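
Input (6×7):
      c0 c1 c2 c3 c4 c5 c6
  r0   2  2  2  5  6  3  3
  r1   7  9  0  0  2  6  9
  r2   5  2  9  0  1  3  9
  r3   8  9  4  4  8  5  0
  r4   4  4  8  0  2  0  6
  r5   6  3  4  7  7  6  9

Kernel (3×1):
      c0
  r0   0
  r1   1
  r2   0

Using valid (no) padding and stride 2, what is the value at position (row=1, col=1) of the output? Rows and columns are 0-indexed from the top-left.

The receptive field on the input at this output position is [9 / 4 / 8]. Elementwise product with the kernel and sum: 4·1.

4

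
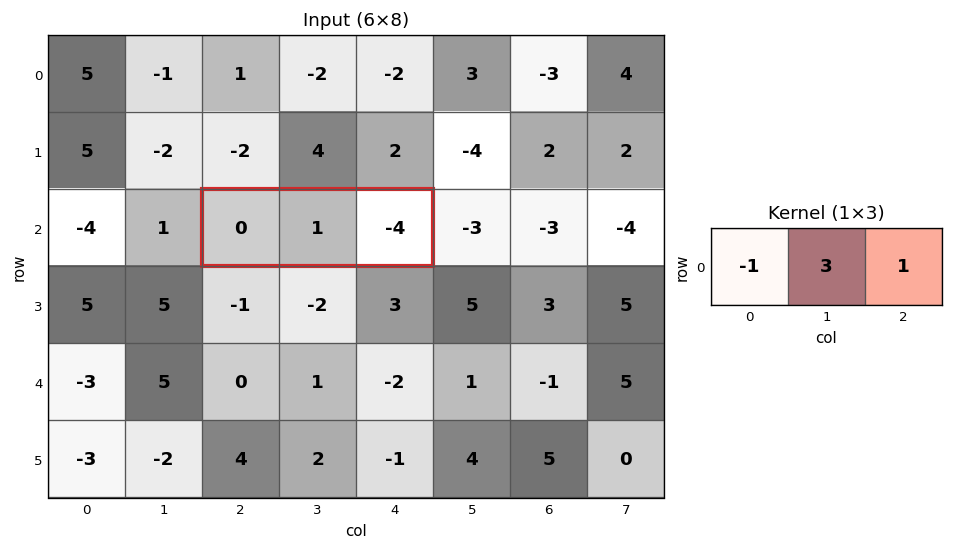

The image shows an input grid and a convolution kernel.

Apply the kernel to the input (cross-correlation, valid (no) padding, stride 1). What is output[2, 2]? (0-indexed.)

-1

The receptive field on the input at this output position is [0 1 -4]. Elementwise product with the kernel and sum: 0·-1 + 1·3 + -4·1.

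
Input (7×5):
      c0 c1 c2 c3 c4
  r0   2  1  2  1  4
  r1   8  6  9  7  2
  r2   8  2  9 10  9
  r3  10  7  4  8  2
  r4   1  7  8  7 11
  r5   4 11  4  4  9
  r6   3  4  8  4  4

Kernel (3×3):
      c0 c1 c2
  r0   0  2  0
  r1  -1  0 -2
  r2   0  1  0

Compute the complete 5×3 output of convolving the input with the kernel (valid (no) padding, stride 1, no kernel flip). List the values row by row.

Output[0,0]: The receptive field on the input at this output position is [2 1 2 / 8 6 9 / 8 2 9]. Elementwise product with the kernel and sum: 1·2 + 8·-1 + 9·-2 + 2·1.
Output[0,1]: The receptive field on the input at this output position is [1 2 1 / 6 9 7 / 2 9 10]. Elementwise product with the kernel and sum: 2·2 + 6·-1 + 7·-2 + 9·1.

-22 -7 -1
-7 0 -5
-7 3 19
8 -9 -10
6 5 -4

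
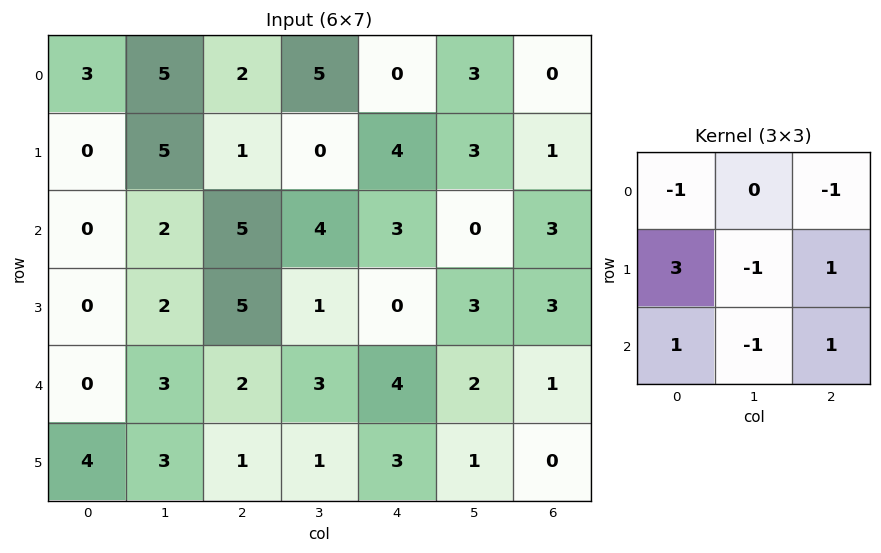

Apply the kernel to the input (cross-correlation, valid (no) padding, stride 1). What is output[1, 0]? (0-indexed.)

5

The receptive field on the input at this output position is [0 5 1 / 0 2 5 / 0 2 5]. Elementwise product with the kernel and sum: 0·-1 + 1·-1 + 0·3 + 2·-1 + 5·1 + 0·1 + 2·-1 + 5·1.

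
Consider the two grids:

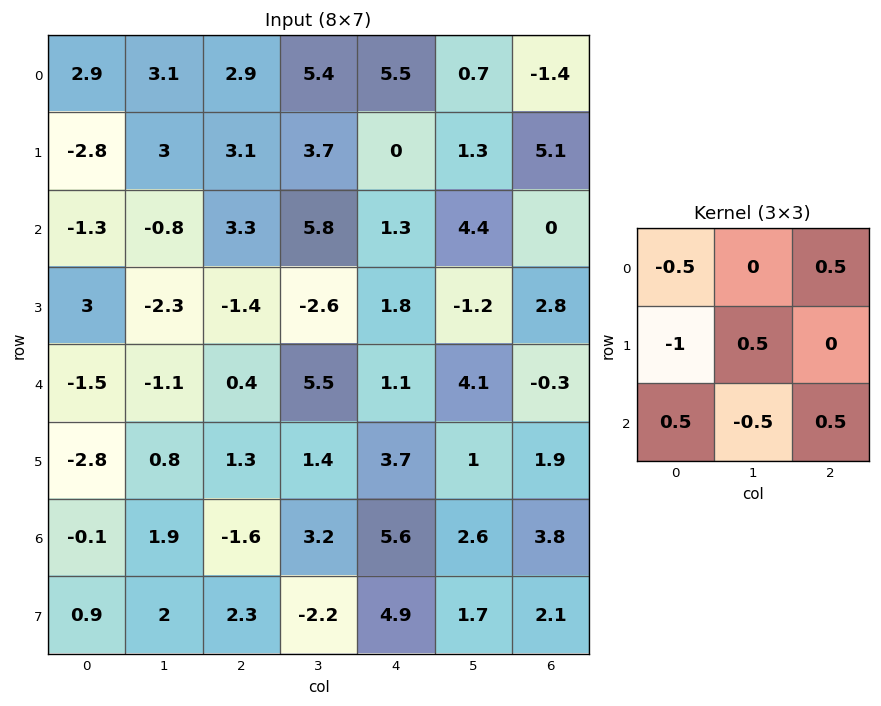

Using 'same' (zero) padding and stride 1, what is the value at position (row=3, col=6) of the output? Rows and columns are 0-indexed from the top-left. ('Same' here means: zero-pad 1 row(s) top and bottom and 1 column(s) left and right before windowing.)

2.6

The receptive field on the zero-padded input at this output position is [4.4 0 0 / -1.2 2.8 0 / 4.1 -0.3 0]. Elementwise product with the kernel and sum: 4.4·-0.5 + 0·0.5 + -1.2·-1 + 2.8·0.5 + 4.1·0.5 + -0.3·-0.5 + 0·0.5.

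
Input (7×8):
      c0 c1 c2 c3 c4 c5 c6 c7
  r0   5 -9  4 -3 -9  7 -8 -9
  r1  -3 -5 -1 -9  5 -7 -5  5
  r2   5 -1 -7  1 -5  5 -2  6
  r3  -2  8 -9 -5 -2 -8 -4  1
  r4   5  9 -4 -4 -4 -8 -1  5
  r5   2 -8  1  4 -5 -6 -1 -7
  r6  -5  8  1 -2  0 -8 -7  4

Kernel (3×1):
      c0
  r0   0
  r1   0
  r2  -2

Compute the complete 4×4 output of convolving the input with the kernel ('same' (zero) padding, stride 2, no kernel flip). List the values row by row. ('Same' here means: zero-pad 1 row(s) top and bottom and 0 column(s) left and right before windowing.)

6 2 -10 10
4 18 4 8
-4 -2 10 2
0 0 0 0

Output[0,0]: The receptive field on the zero-padded input at this output position is [0 / 5 / -3]. Elementwise product with the kernel and sum: -3·-2.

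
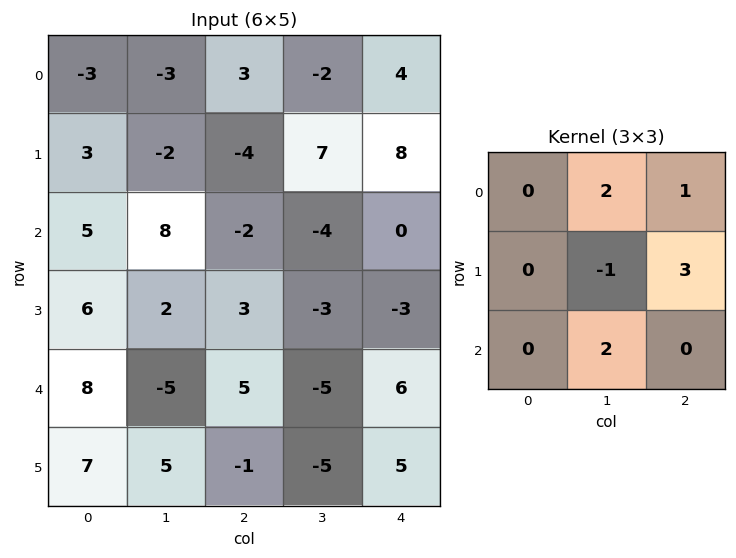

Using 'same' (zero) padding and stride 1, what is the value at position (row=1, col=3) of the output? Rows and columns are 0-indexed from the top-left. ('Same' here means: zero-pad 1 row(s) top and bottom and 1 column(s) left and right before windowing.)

The receptive field on the zero-padded input at this output position is [3 -2 4 / -4 7 8 / -2 -4 0]. Elementwise product with the kernel and sum: -2·2 + 4·1 + 7·-1 + 8·3 + -4·2.

9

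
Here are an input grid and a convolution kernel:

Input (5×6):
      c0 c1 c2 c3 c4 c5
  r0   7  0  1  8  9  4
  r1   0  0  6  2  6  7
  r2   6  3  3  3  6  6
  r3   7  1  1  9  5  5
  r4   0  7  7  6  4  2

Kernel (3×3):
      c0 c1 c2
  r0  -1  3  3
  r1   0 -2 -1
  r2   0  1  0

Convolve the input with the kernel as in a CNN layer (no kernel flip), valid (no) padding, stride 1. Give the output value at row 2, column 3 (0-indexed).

22

The receptive field on the input at this output position is [3 6 6 / 9 5 5 / 6 4 2]. Elementwise product with the kernel and sum: 3·-1 + 6·3 + 6·3 + 5·-2 + 5·-1 + 4·1.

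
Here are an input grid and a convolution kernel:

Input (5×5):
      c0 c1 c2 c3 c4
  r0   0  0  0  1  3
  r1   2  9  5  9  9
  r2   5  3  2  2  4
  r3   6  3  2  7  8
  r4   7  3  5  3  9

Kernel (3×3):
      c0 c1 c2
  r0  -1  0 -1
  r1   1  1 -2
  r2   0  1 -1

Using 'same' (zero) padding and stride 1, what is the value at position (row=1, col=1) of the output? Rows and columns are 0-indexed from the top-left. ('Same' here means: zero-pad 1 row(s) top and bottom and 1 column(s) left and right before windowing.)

The receptive field on the zero-padded input at this output position is [0 0 0 / 2 9 5 / 5 3 2]. Elementwise product with the kernel and sum: 0·-1 + 0·-1 + 2·1 + 9·1 + 5·-2 + 3·1 + 2·-1.

2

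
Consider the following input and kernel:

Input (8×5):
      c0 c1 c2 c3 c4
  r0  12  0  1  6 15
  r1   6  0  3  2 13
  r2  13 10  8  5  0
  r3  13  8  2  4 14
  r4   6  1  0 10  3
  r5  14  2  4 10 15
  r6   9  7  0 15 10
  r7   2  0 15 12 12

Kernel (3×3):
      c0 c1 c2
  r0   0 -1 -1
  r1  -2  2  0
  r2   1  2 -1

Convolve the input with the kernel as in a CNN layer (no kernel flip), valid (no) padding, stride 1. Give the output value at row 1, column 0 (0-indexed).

The receptive field on the input at this output position is [6 0 3 / 13 10 8 / 13 8 2]. Elementwise product with the kernel and sum: 0·-1 + 3·-1 + 13·-2 + 10·2 + 13·1 + 8·2 + 2·-1.

18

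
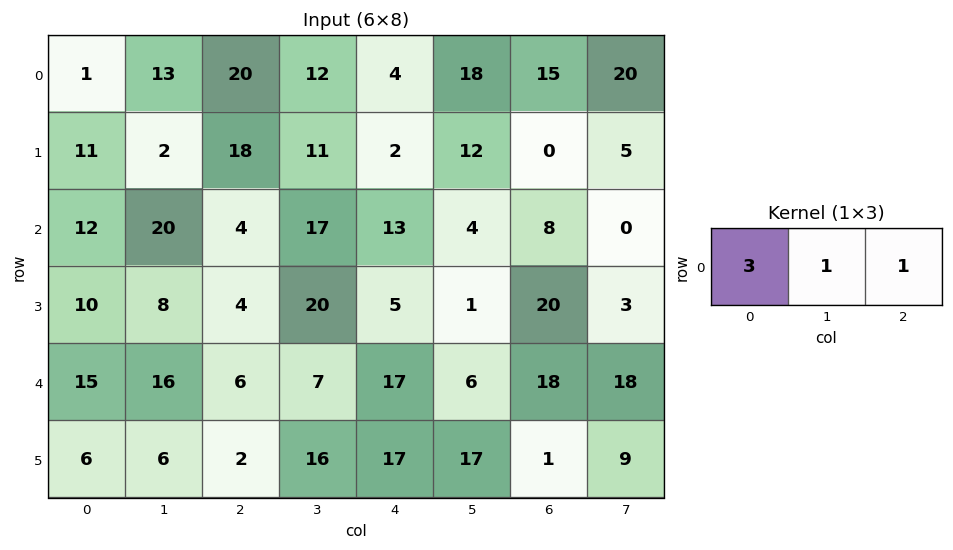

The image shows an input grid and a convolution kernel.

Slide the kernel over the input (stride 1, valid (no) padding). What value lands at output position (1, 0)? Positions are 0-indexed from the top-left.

53

The receptive field on the input at this output position is [11 2 18]. Elementwise product with the kernel and sum: 11·3 + 2·1 + 18·1.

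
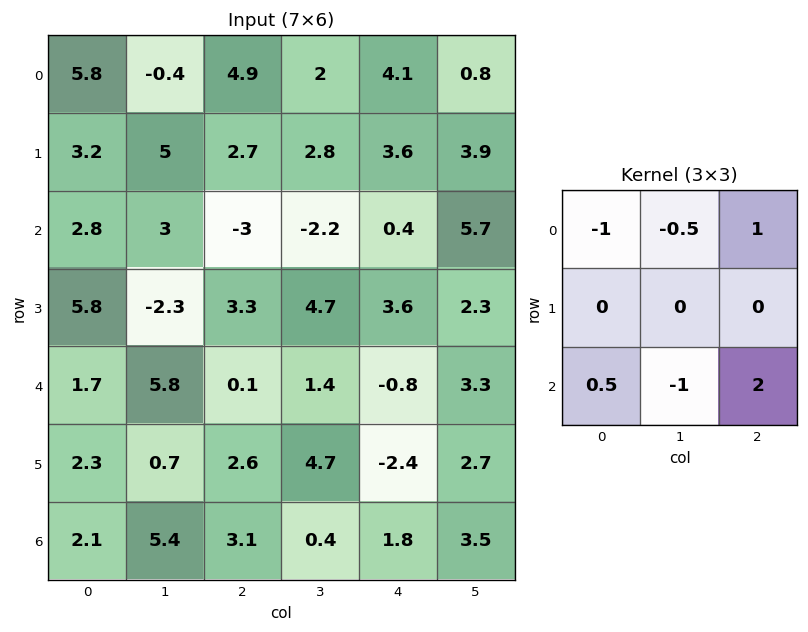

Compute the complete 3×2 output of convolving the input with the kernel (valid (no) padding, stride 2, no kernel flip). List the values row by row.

Output[0,0]: The receptive field on the input at this output position is [5.8 -0.4 4.9 / 3.2 5 2.7 / 2.8 3 -3]. Elementwise product with the kernel and sum: 5.8·-1 + -0.4·-0.5 + 4.9·1 + 2.8·0.5 + 3·-1 + -3·2.
Output[0,1]: The receptive field on the input at this output position is [4.9 2 4.1 / 2.7 2.8 3.6 / -3 -2.2 0.4]. Elementwise product with the kernel and sum: 4.9·-1 + 2·-0.5 + 4.1·1 + -3·0.5 + -2.2·-1 + 0.4·2.

-8.3 -0.3
-12.05 1.55
-2.65 3.15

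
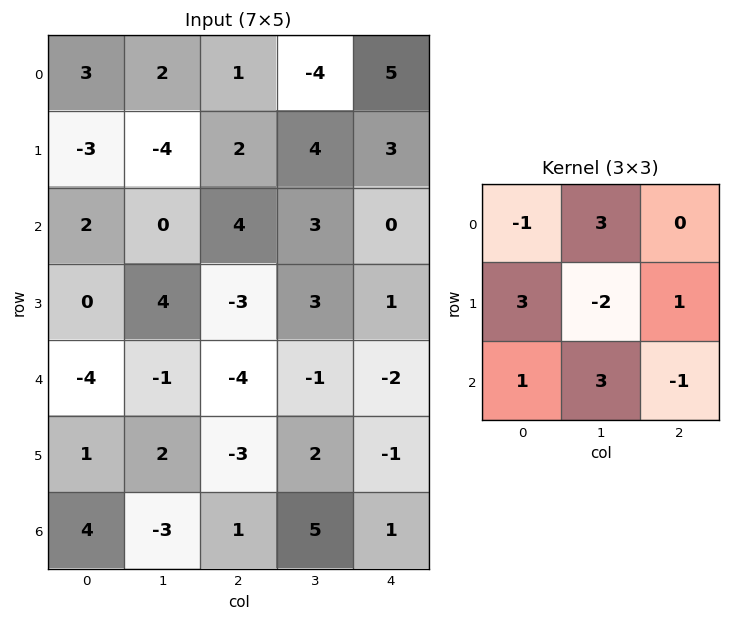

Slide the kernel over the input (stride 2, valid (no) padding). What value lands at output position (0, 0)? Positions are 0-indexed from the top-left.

The receptive field on the input at this output position is [3 2 1 / -3 -4 2 / 2 0 4]. Elementwise product with the kernel and sum: 3·-1 + 2·3 + -3·3 + -4·-2 + 2·1 + 2·1 + 0·3 + 4·-1.

2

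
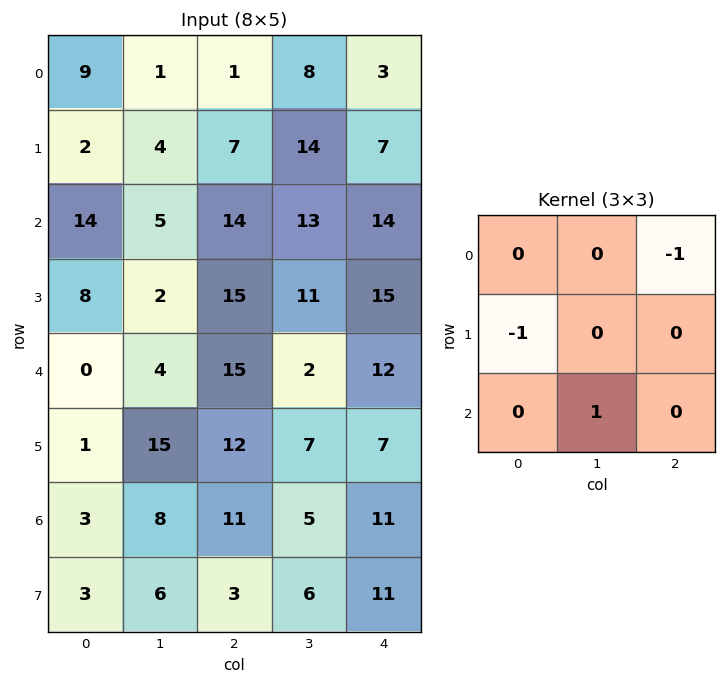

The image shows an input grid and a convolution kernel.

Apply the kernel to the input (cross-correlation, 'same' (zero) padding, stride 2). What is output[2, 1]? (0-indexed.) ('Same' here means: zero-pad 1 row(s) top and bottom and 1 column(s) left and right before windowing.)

The receptive field on the zero-padded input at this output position is [2 15 11 / 4 15 2 / 15 12 7]. Elementwise product with the kernel and sum: 11·-1 + 4·-1 + 12·1.

-3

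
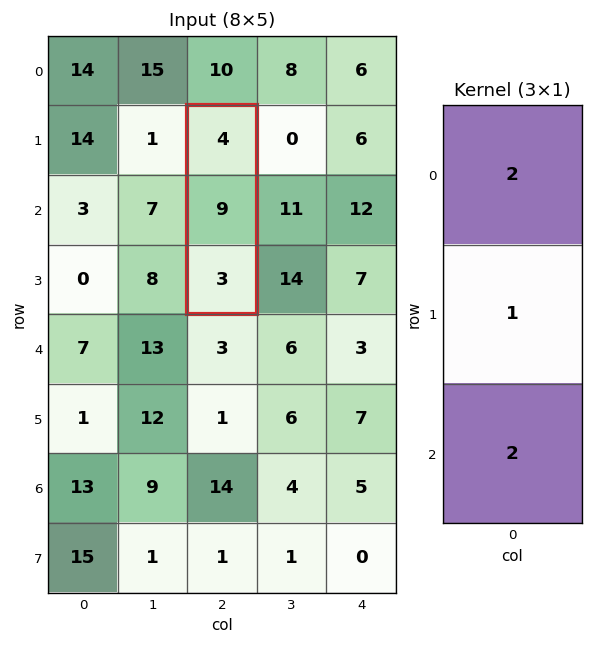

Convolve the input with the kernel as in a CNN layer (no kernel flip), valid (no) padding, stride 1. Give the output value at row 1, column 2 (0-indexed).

The receptive field on the input at this output position is [4 / 9 / 3]. Elementwise product with the kernel and sum: 4·2 + 9·1 + 3·2.

23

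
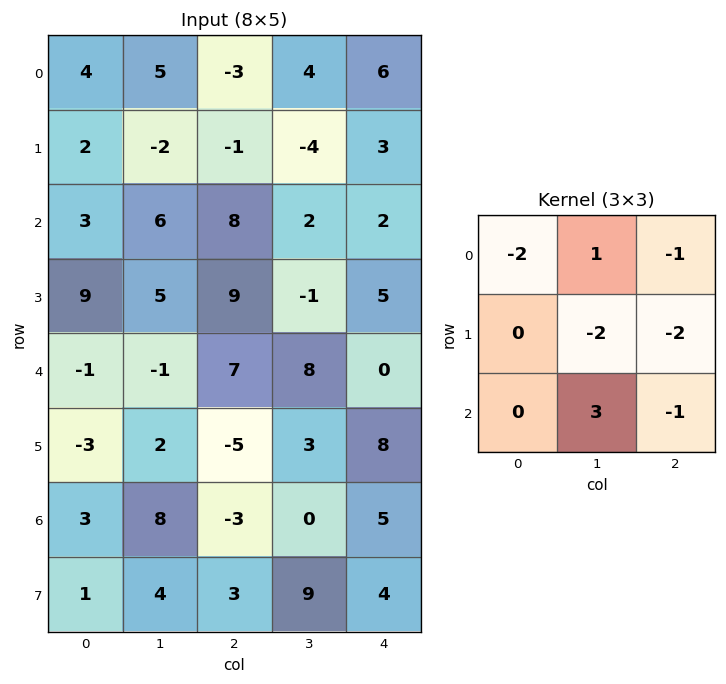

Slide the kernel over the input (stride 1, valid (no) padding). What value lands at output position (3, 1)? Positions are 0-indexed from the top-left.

-48

The receptive field on the input at this output position is [5 9 -1 / -1 7 8 / 2 -5 3]. Elementwise product with the kernel and sum: 5·-2 + 9·1 + -1·-1 + 7·-2 + 8·-2 + -5·3 + 3·-1.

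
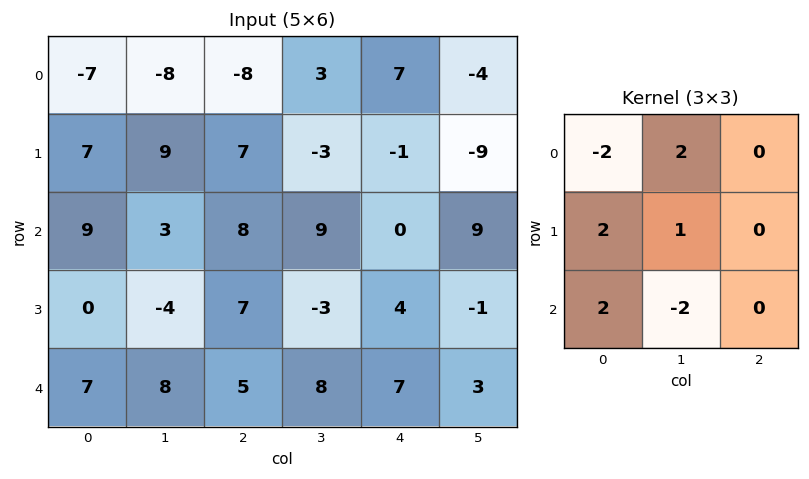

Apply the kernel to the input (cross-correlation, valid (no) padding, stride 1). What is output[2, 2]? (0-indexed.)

The receptive field on the input at this output position is [8 9 0 / 7 -3 4 / 5 8 7]. Elementwise product with the kernel and sum: 8·-2 + 9·2 + 7·2 + -3·1 + 5·2 + 8·-2.

7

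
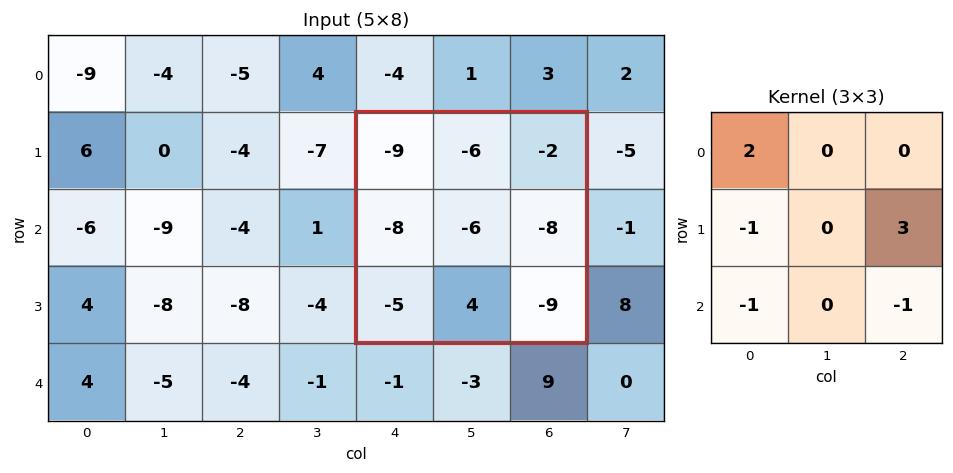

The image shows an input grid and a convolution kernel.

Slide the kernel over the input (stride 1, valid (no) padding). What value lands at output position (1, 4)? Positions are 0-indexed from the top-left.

The receptive field on the input at this output position is [-9 -6 -2 / -8 -6 -8 / -5 4 -9]. Elementwise product with the kernel and sum: -9·2 + -8·-1 + -8·3 + -5·-1 + -9·-1.

-20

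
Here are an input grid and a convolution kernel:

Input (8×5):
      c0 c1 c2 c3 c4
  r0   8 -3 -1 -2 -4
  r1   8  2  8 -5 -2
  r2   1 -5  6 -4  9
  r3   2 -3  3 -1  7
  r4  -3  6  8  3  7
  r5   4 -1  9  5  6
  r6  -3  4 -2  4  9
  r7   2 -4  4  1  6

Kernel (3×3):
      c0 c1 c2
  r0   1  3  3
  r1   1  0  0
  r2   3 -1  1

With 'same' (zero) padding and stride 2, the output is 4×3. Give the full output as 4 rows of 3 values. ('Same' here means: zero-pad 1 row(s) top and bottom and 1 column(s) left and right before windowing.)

-6 -10 -15
25 -7 -25
-8 2 32
3 30 24

Output[0,0]: The receptive field on the zero-padded input at this output position is [0 0 0 / 0 8 -3 / 0 8 2]. Elementwise product with the kernel and sum: 0·1 + 0·3 + 0·3 + 0·1 + 0·3 + 8·-1 + 2·1.
Output[0,1]: The receptive field on the zero-padded input at this output position is [0 0 0 / -3 -1 -2 / 2 8 -5]. Elementwise product with the kernel and sum: 0·1 + 0·3 + 0·3 + -3·1 + 2·3 + 8·-1 + -5·1.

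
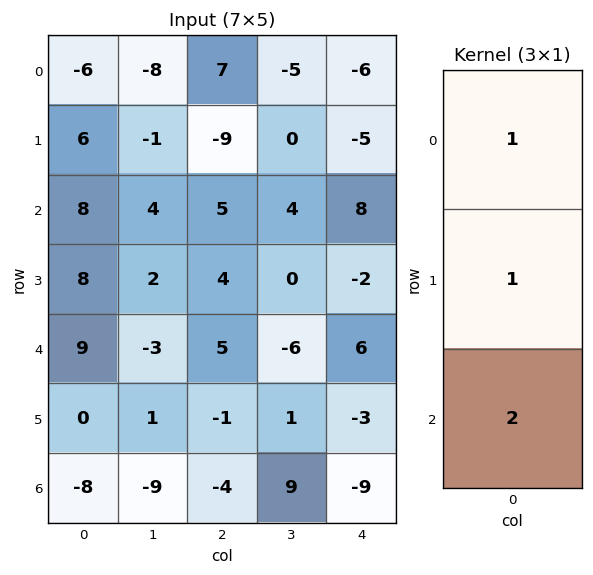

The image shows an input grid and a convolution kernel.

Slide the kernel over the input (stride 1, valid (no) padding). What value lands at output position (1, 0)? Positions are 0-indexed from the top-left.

The receptive field on the input at this output position is [6 / 8 / 8]. Elementwise product with the kernel and sum: 6·1 + 8·1 + 8·2.

30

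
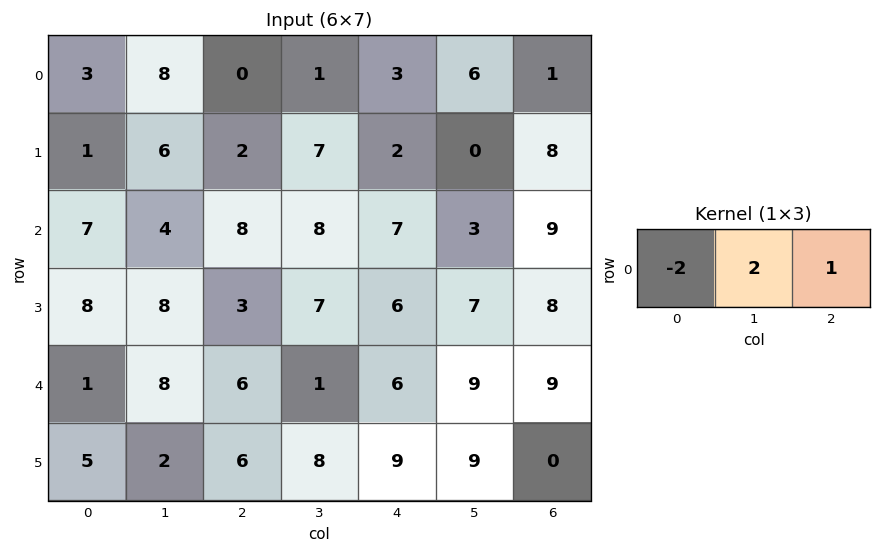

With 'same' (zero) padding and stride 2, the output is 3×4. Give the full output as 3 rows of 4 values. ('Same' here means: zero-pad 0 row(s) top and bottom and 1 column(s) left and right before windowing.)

Output[0,0]: The receptive field on the zero-padded input at this output position is [0 3 8]. Elementwise product with the kernel and sum: 0·-2 + 3·2 + 8·1.
Output[0,1]: The receptive field on the zero-padded input at this output position is [8 0 1]. Elementwise product with the kernel and sum: 8·-2 + 0·2 + 1·1.

14 -15 10 -10
18 16 1 12
10 -3 19 0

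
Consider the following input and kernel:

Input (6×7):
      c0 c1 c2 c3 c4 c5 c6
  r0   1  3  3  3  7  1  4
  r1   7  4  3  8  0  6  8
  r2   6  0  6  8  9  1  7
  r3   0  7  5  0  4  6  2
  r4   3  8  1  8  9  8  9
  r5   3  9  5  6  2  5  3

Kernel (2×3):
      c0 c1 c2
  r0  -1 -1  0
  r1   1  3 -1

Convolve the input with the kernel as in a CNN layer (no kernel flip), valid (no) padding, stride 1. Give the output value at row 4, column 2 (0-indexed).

The receptive field on the input at this output position is [1 8 9 / 5 6 2]. Elementwise product with the kernel and sum: 1·-1 + 8·-1 + 5·1 + 6·3 + 2·-1.

12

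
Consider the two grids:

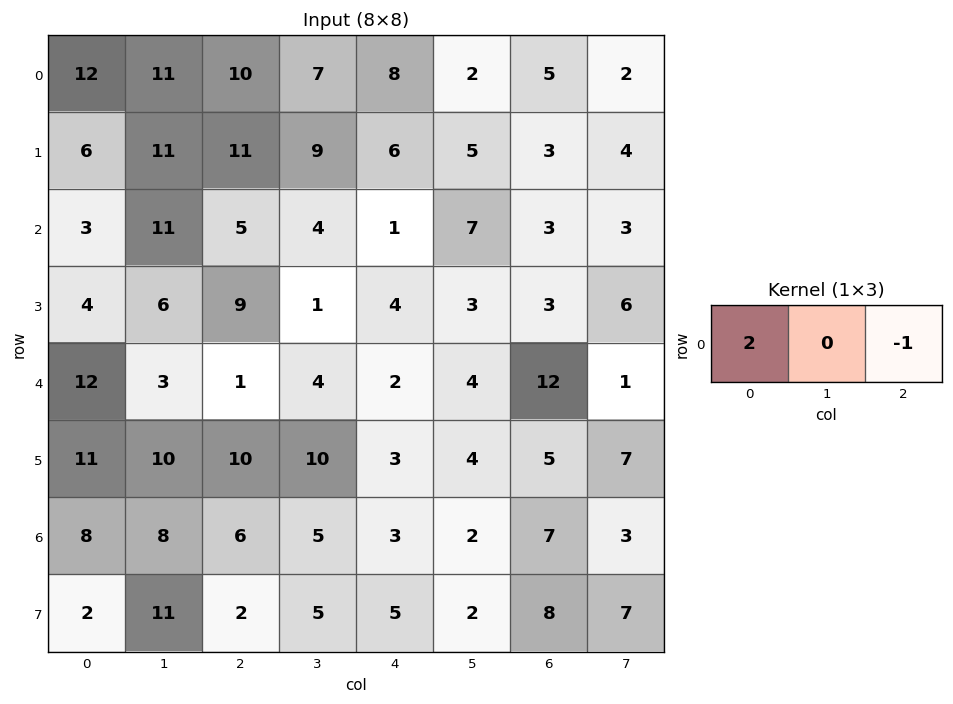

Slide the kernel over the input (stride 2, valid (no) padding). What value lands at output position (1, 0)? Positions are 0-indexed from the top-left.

The receptive field on the input at this output position is [3 11 5]. Elementwise product with the kernel and sum: 3·2 + 5·-1.

1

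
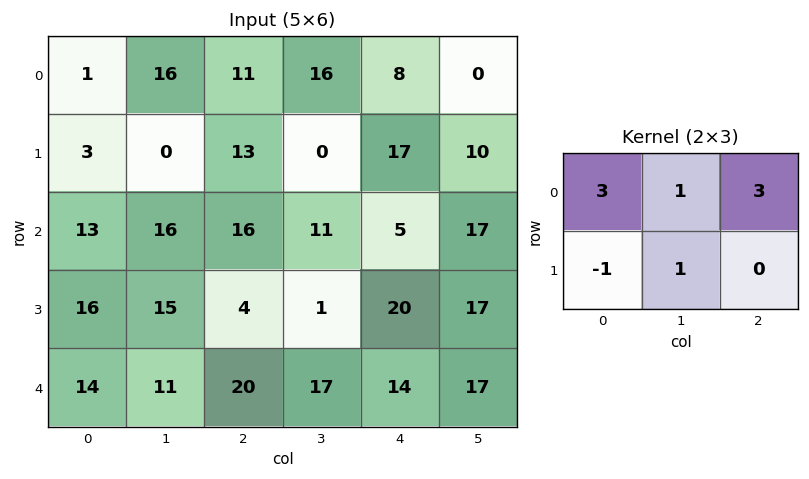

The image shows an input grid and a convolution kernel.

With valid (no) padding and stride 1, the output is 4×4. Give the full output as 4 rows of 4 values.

49 120 60 73
51 13 85 41
102 86 71 108
72 61 70 71

Output[0,0]: The receptive field on the input at this output position is [1 16 11 / 3 0 13]. Elementwise product with the kernel and sum: 1·3 + 16·1 + 11·3 + 3·-1 + 0·1.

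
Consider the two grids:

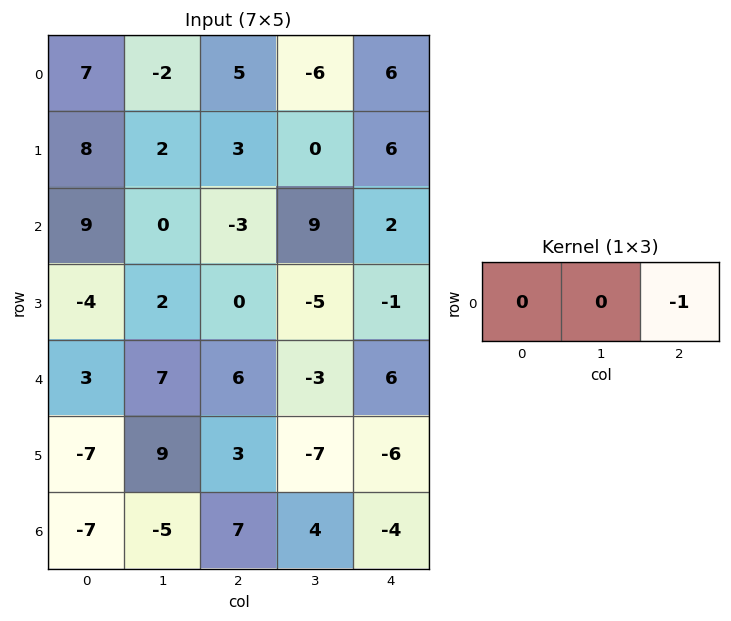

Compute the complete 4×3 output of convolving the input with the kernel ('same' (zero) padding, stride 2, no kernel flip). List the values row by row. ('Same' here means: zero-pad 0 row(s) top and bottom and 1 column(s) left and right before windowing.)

Output[0,0]: The receptive field on the zero-padded input at this output position is [0 7 -2]. Elementwise product with the kernel and sum: -2·-1.

2 6 0
0 -9 0
-7 3 0
5 -4 0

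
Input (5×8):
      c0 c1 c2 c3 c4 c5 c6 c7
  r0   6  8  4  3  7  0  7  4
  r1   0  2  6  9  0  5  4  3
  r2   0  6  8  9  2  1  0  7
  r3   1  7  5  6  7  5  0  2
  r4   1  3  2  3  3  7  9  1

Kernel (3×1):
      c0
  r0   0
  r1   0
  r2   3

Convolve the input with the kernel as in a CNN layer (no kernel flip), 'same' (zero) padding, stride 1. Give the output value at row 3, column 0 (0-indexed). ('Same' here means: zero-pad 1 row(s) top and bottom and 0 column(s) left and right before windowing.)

The receptive field on the zero-padded input at this output position is [0 / 1 / 1]. Elementwise product with the kernel and sum: 1·3.

3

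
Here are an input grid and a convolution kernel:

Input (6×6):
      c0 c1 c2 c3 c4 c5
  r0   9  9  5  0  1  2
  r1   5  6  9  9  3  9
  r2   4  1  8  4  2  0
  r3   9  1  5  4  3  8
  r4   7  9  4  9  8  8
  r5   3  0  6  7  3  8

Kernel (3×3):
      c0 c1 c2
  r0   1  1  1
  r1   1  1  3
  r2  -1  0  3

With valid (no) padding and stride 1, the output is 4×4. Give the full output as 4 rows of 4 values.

Output[0,0]: The receptive field on the input at this output position is [9 9 5 / 5 6 9 / 4 1 8]. Elementwise product with the kernel and sum: 9·1 + 9·1 + 5·1 + 5·1 + 6·1 + 9·3 + 4·-1 + 8·3.
Output[0,1]: The receptive field on the input at this output position is [9 5 0 / 6 9 9 / 1 8 4]. Elementwise product with the kernel and sum: 9·1 + 5·1 + 0·1 + 6·1 + 9·1 + 9·3 + 1·-1 + 4·3.

81 67 31 38
55 56 43 47
43 49 52 52
58 71 52 73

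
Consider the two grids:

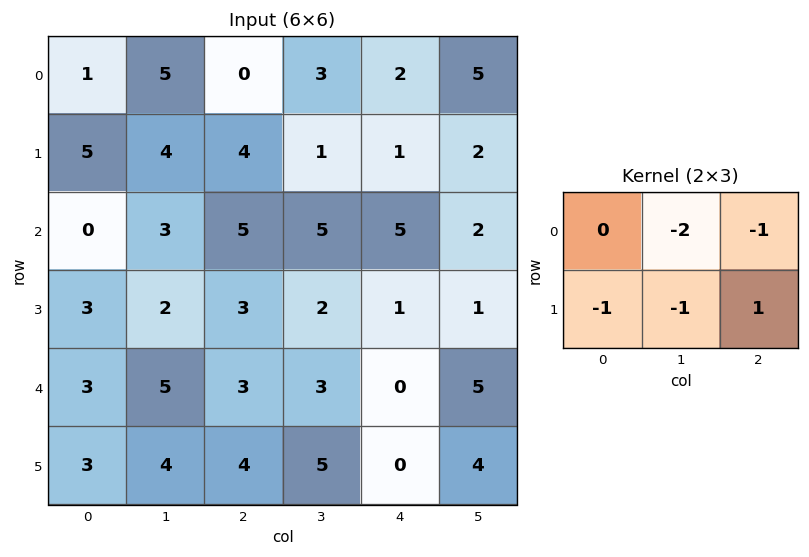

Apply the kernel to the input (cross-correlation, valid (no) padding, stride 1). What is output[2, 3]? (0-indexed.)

-14

The receptive field on the input at this output position is [5 5 2 / 2 1 1]. Elementwise product with the kernel and sum: 5·-2 + 2·-1 + 2·-1 + 1·-1 + 1·1.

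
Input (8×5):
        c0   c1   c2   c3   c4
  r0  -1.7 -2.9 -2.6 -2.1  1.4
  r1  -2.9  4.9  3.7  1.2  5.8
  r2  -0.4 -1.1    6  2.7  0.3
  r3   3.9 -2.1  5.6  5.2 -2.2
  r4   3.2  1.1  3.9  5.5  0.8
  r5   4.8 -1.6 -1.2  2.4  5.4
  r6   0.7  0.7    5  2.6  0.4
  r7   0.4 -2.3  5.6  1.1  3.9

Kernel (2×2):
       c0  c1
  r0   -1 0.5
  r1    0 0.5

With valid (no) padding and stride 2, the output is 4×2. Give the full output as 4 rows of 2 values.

2.7 2.15
-1.2 -2.05
-3.45 0.05
-1.5 -3.15

Output[0,0]: The receptive field on the input at this output position is [-1.7 -2.9 / -2.9 4.9]. Elementwise product with the kernel and sum: -1.7·-1 + -2.9·0.5 + 4.9·0.5.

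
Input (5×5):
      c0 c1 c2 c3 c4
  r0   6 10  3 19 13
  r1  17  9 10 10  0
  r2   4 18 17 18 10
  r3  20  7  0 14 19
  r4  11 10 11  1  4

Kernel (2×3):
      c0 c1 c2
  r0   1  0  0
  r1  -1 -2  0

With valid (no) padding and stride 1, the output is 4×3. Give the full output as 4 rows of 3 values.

-29 -19 -27
-23 -43 -43
-30 11 -11
-11 -25 -13

Output[0,0]: The receptive field on the input at this output position is [6 10 3 / 17 9 10]. Elementwise product with the kernel and sum: 6·1 + 17·-1 + 9·-2.
Output[0,1]: The receptive field on the input at this output position is [10 3 19 / 9 10 10]. Elementwise product with the kernel and sum: 10·1 + 9·-1 + 10·-2.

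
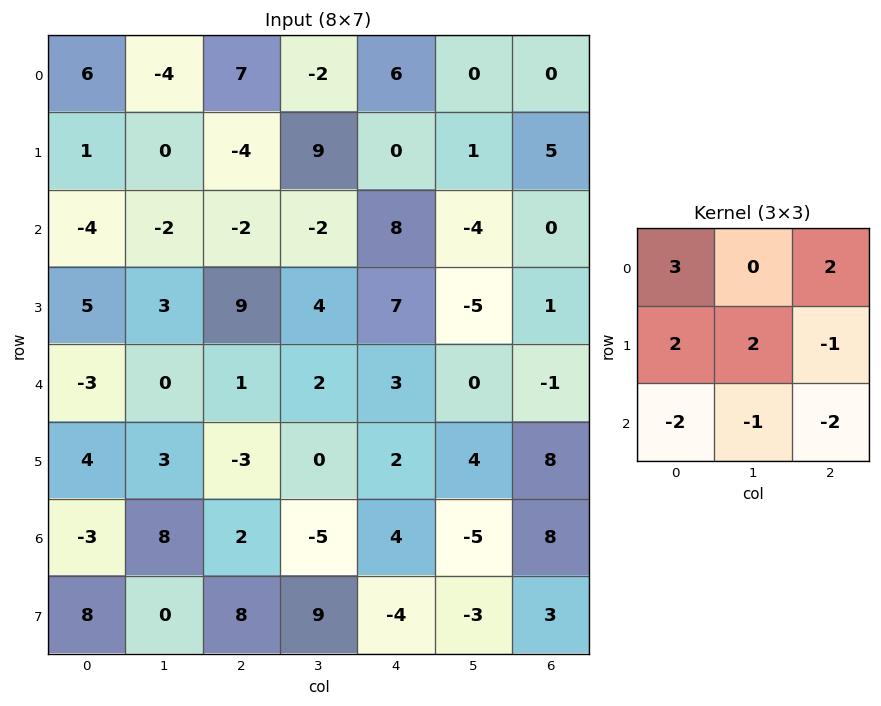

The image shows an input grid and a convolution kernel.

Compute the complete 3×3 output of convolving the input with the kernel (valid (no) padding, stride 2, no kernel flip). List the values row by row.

52 33 3
-5 19 23
4 -6 -8

Output[0,0]: The receptive field on the input at this output position is [6 -4 7 / 1 0 -4 / -4 -2 -2]. Elementwise product with the kernel and sum: 6·3 + 7·2 + 1·2 + 0·2 + -4·-1 + -4·-2 + -2·-1 + -2·-2.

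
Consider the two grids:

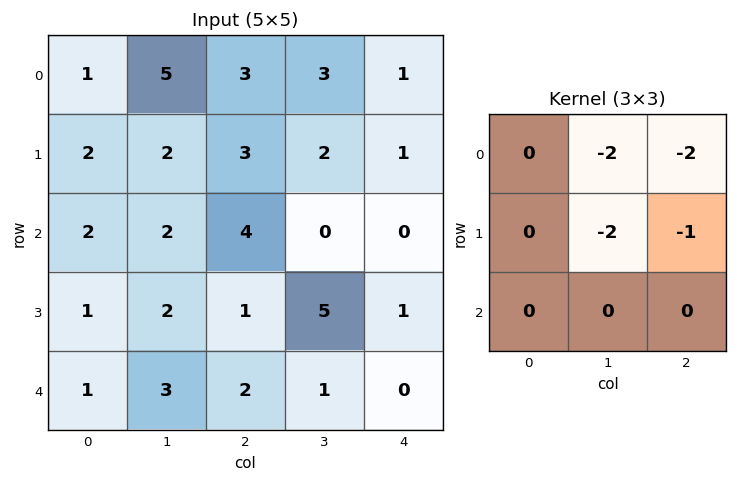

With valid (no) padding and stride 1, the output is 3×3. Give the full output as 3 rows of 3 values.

-23 -20 -13
-18 -18 -6
-17 -15 -11

Output[0,0]: The receptive field on the input at this output position is [1 5 3 / 2 2 3 / 2 2 4]. Elementwise product with the kernel and sum: 5·-2 + 3·-2 + 2·-2 + 3·-1.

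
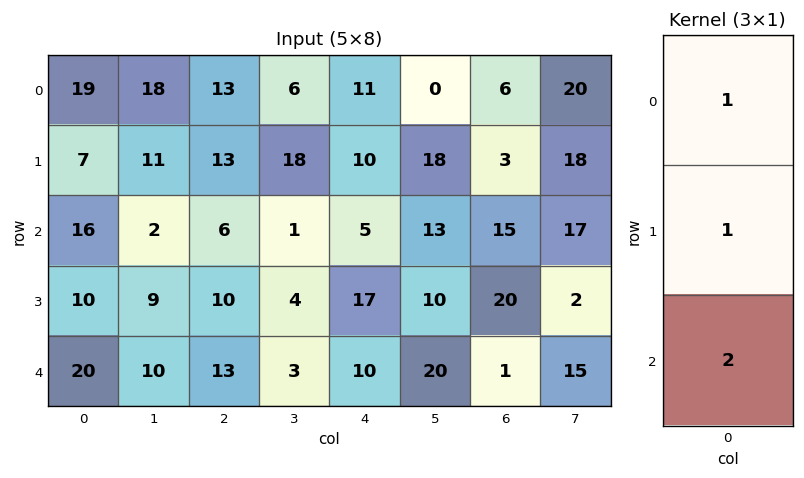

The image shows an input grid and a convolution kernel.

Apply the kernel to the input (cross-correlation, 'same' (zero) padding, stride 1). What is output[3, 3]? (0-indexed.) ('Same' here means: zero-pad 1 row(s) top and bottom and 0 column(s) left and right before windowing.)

The receptive field on the zero-padded input at this output position is [1 / 4 / 3]. Elementwise product with the kernel and sum: 1·1 + 4·1 + 3·2.

11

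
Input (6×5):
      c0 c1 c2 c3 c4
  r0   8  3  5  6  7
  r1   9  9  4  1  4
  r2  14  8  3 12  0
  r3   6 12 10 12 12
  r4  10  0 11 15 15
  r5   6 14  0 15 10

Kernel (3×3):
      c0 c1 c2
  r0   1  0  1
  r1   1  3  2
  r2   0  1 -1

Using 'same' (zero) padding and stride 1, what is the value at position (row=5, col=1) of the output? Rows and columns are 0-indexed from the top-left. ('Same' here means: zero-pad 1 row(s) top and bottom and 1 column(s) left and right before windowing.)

The receptive field on the zero-padded input at this output position is [10 0 11 / 6 14 0 / 0 0 0]. Elementwise product with the kernel and sum: 10·1 + 11·1 + 6·1 + 14·3 + 0·2 + 0·1 + 0·-1.

69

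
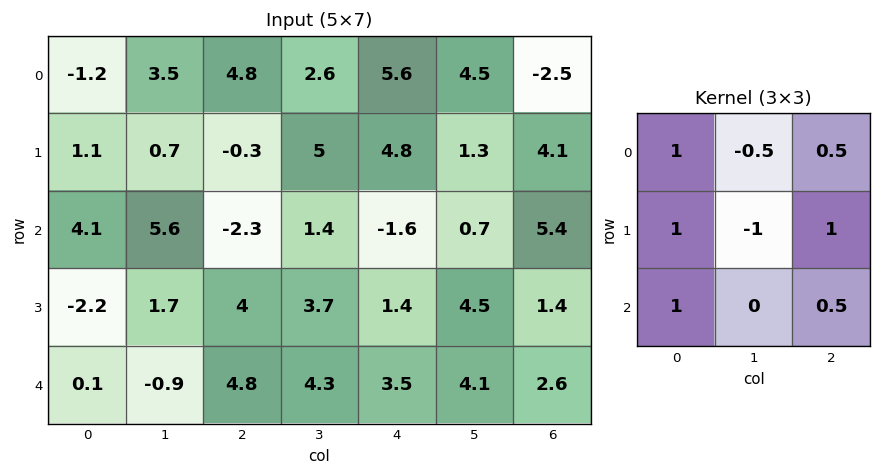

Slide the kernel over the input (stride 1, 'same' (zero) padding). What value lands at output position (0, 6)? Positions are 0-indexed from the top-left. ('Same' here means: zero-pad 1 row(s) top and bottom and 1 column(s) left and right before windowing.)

The receptive field on the zero-padded input at this output position is [0 0 0 / 4.5 -2.5 0 / 1.3 4.1 0]. Elementwise product with the kernel and sum: 0·1 + 0·-0.5 + 0·0.5 + 4.5·1 + -2.5·-1 + 0·1 + 1.3·1 + 0·0.5.

8.3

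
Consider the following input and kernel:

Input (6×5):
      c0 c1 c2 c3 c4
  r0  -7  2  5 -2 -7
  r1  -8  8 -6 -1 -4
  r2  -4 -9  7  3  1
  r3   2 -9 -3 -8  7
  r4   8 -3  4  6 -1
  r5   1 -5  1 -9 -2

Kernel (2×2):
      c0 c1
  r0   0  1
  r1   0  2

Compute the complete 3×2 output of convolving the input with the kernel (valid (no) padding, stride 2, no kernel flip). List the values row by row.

18 -4
-27 -13
-13 -12

Output[0,0]: The receptive field on the input at this output position is [-7 2 / -8 8]. Elementwise product with the kernel and sum: 2·1 + 8·2.
Output[0,1]: The receptive field on the input at this output position is [5 -2 / -6 -1]. Elementwise product with the kernel and sum: -2·1 + -1·2.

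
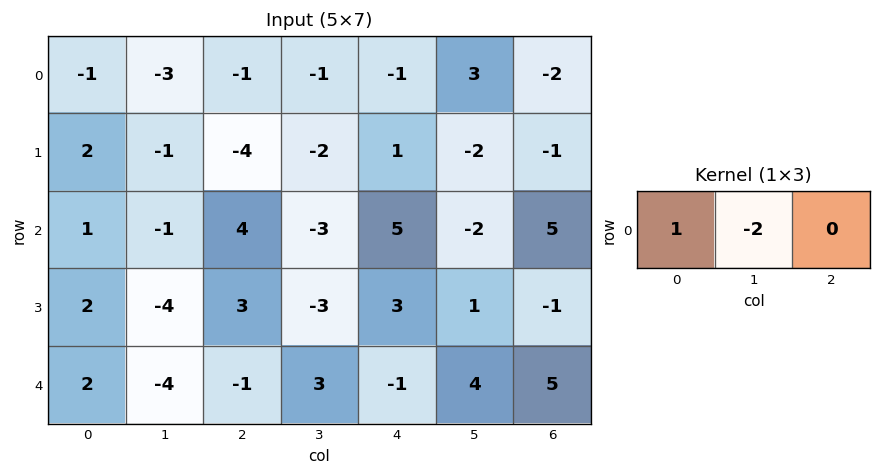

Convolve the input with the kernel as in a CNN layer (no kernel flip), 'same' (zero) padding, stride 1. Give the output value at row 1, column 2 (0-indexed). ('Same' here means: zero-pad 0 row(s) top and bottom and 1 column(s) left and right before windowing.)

7

The receptive field on the zero-padded input at this output position is [-1 -4 -2]. Elementwise product with the kernel and sum: -1·1 + -4·-2.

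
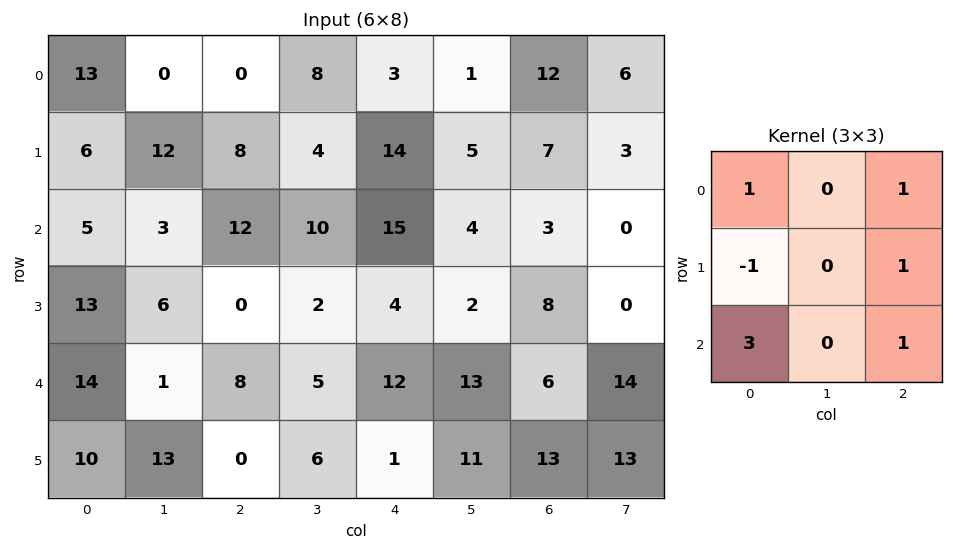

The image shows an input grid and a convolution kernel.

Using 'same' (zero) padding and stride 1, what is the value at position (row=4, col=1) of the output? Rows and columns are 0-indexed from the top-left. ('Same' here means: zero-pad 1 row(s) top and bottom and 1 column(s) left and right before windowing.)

The receptive field on the zero-padded input at this output position is [13 6 0 / 14 1 8 / 10 13 0]. Elementwise product with the kernel and sum: 13·1 + 0·1 + 14·-1 + 8·1 + 10·3 + 0·1.

37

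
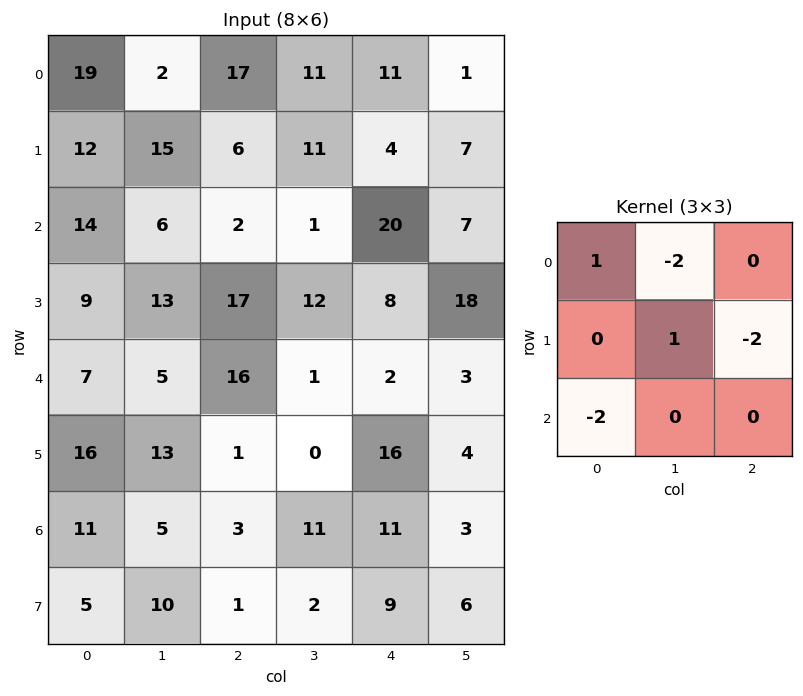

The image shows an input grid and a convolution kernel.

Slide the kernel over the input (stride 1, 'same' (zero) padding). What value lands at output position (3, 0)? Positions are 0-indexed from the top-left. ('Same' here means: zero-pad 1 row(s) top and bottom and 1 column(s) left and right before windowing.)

-45

The receptive field on the zero-padded input at this output position is [0 14 6 / 0 9 13 / 0 7 5]. Elementwise product with the kernel and sum: 0·1 + 14·-2 + 9·1 + 13·-2 + 0·-2.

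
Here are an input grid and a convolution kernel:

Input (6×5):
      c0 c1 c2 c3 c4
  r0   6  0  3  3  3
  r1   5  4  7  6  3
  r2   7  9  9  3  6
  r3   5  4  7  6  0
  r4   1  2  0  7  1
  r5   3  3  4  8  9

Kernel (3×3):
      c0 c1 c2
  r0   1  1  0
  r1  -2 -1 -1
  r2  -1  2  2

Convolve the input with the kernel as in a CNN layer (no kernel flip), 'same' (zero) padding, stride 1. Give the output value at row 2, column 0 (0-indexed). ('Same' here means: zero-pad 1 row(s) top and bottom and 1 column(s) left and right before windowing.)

The receptive field on the zero-padded input at this output position is [0 5 4 / 0 7 9 / 0 5 4]. Elementwise product with the kernel and sum: 0·1 + 5·1 + 0·-2 + 7·-1 + 9·-1 + 0·-1 + 5·2 + 4·2.

7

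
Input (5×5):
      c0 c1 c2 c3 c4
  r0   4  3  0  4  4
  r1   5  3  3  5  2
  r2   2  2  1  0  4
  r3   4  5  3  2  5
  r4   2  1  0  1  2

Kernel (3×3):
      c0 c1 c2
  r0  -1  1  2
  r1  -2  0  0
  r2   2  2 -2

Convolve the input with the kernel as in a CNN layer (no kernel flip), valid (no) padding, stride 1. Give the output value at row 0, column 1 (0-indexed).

The receptive field on the input at this output position is [3 0 4 / 3 3 5 / 2 1 0]. Elementwise product with the kernel and sum: 3·-1 + 0·1 + 4·2 + 3·-2 + 2·2 + 1·2 + 0·-2.

5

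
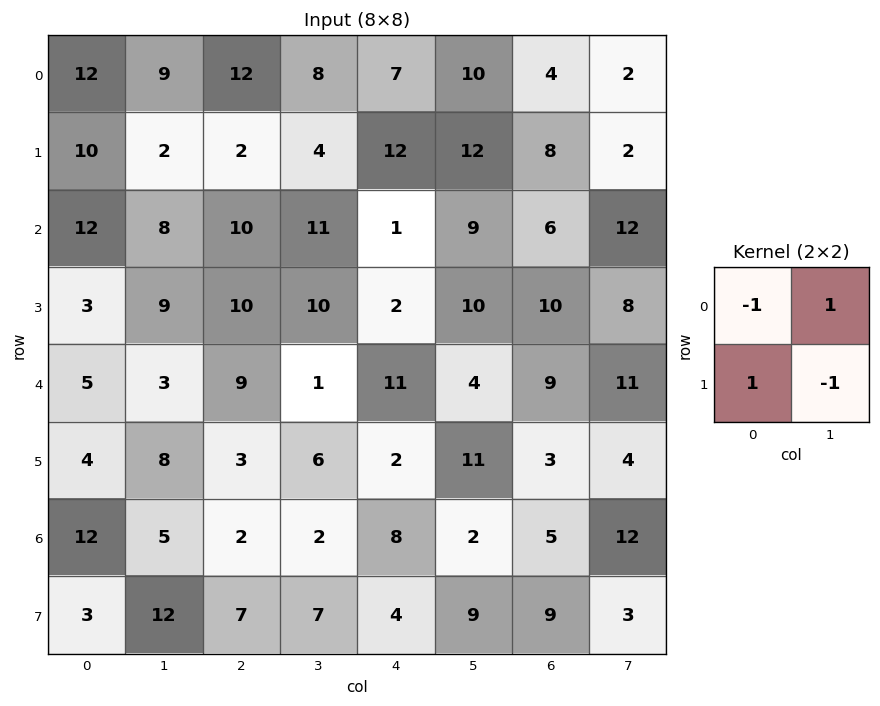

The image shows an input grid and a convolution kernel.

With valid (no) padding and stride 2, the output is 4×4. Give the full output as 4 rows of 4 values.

Output[0,0]: The receptive field on the input at this output position is [12 9 / 10 2]. Elementwise product with the kernel and sum: 12·-1 + 9·1 + 10·1 + 2·-1.
Output[0,1]: The receptive field on the input at this output position is [12 8 / 2 4]. Elementwise product with the kernel and sum: 12·-1 + 8·1 + 2·1 + 4·-1.

5 -6 3 4
-10 1 0 8
-6 -11 -16 1
-16 0 -11 13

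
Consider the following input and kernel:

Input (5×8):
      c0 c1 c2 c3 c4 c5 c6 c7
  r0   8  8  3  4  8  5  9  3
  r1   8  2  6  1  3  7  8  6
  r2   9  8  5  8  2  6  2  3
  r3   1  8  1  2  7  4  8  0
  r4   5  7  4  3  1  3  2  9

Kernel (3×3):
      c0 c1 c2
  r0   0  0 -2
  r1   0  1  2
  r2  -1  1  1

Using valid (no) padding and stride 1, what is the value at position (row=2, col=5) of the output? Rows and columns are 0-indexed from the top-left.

10

The receptive field on the input at this output position is [6 2 3 / 4 8 0 / 3 2 9]. Elementwise product with the kernel and sum: 3·-2 + 8·1 + 0·2 + 3·-1 + 2·1 + 9·1.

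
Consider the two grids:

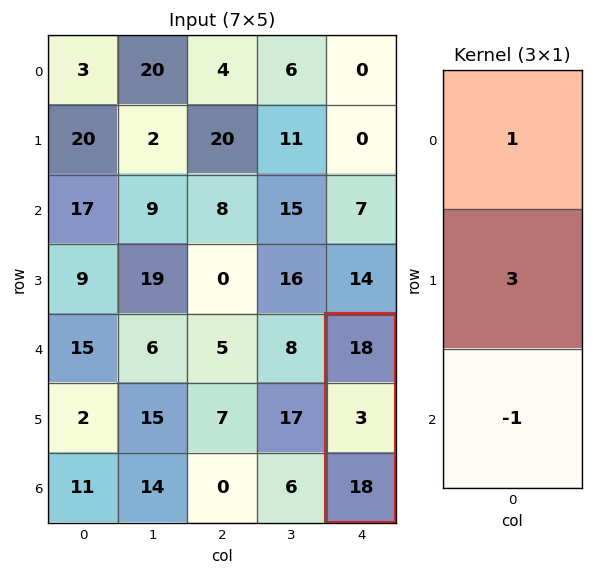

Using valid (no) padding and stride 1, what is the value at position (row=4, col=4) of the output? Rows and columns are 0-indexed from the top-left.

The receptive field on the input at this output position is [18 / 3 / 18]. Elementwise product with the kernel and sum: 18·1 + 3·3 + 18·-1.

9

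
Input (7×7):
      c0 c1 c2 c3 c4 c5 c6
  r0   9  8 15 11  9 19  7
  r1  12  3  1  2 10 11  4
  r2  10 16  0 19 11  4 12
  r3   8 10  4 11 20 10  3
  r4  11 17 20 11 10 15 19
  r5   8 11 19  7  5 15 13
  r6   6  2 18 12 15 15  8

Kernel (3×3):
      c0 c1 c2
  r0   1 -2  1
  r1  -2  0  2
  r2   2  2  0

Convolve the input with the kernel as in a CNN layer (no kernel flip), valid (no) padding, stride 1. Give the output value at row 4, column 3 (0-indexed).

The receptive field on the input at this output position is [11 10 15 / 7 5 15 / 12 15 15]. Elementwise product with the kernel and sum: 11·1 + 10·-2 + 15·1 + 7·-2 + 15·2 + 12·2 + 15·2.

76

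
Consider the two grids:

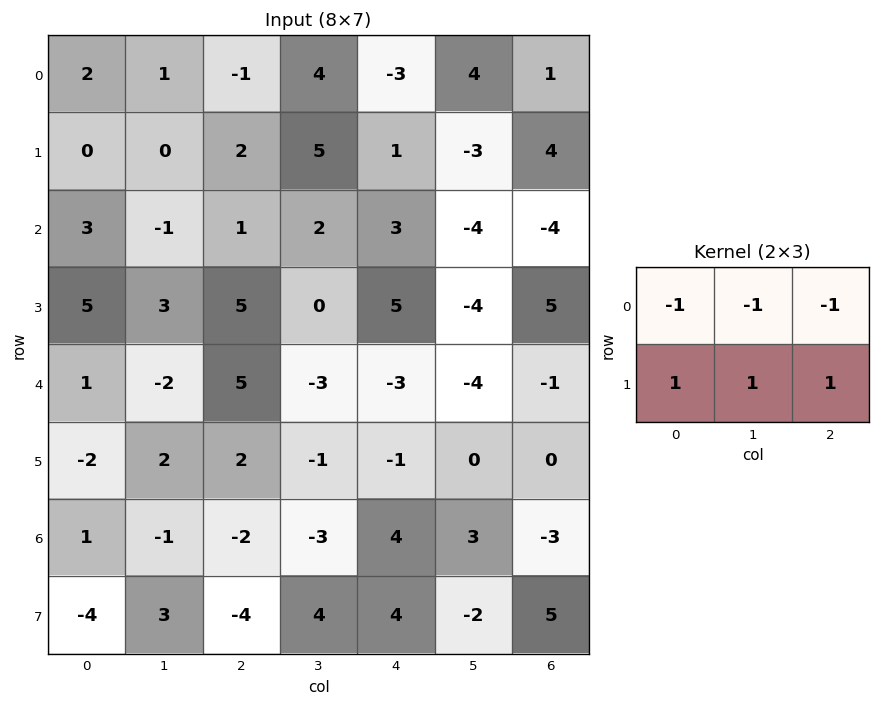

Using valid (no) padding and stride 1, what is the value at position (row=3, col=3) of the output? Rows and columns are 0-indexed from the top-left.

-11

The receptive field on the input at this output position is [0 5 -4 / -3 -3 -4]. Elementwise product with the kernel and sum: 0·-1 + 5·-1 + -4·-1 + -3·1 + -3·1 + -4·1.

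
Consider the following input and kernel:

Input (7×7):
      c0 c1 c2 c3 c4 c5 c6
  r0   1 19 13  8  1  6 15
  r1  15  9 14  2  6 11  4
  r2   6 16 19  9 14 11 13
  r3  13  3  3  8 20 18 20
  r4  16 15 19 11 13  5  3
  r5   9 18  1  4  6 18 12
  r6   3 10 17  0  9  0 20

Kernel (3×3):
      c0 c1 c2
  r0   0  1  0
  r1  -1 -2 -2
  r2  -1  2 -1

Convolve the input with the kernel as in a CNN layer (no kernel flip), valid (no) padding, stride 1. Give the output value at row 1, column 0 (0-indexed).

The receptive field on the input at this output position is [15 9 14 / 6 16 19 / 13 3 3]. Elementwise product with the kernel and sum: 9·1 + 6·-1 + 16·-2 + 19·-2 + 13·-1 + 3·2 + 3·-1.

-77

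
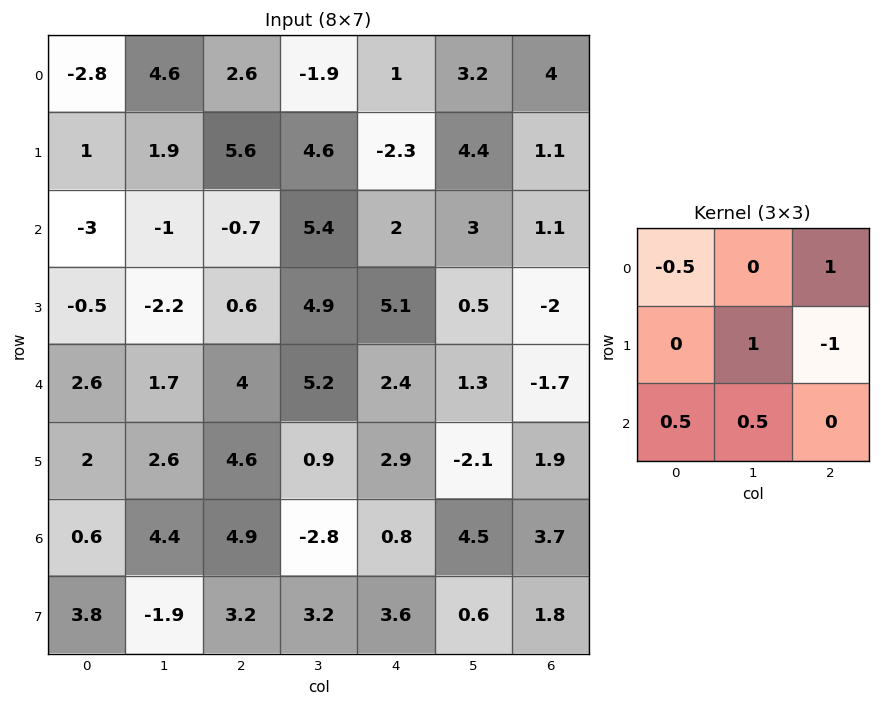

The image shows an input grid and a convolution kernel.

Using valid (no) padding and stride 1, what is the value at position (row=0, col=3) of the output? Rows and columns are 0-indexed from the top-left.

The receptive field on the input at this output position is [-1.9 1 3.2 / 4.6 -2.3 4.4 / 5.4 2 3]. Elementwise product with the kernel and sum: -1.9·-0.5 + 3.2·1 + -2.3·1 + 4.4·-1 + 5.4·0.5 + 2·0.5.

1.15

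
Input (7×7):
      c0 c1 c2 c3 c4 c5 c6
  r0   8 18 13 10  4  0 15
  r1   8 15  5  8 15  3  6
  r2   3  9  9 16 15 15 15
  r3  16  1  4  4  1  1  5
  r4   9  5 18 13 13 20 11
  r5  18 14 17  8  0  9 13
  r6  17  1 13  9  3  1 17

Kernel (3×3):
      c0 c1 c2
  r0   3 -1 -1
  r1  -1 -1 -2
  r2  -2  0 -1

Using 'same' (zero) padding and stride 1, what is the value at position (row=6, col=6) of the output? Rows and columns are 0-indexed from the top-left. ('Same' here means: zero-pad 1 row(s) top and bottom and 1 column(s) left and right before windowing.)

The receptive field on the zero-padded input at this output position is [9 13 0 / 1 17 0 / 0 0 0]. Elementwise product with the kernel and sum: 9·3 + 13·-1 + 0·-1 + 1·-1 + 17·-1 + 0·-2 + 0·-2 + 0·-1.

-4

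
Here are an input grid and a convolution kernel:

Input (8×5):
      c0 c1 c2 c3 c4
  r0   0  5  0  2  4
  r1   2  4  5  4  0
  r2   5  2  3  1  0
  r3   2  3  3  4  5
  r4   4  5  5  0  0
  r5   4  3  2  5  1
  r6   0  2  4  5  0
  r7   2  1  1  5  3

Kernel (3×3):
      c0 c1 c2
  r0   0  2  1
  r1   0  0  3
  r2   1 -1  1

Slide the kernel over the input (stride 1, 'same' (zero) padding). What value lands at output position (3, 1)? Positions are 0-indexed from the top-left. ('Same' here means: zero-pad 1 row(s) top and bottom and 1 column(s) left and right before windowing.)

The receptive field on the zero-padded input at this output position is [5 2 3 / 2 3 3 / 4 5 5]. Elementwise product with the kernel and sum: 2·2 + 3·1 + 3·3 + 4·1 + 5·-1 + 5·1.

20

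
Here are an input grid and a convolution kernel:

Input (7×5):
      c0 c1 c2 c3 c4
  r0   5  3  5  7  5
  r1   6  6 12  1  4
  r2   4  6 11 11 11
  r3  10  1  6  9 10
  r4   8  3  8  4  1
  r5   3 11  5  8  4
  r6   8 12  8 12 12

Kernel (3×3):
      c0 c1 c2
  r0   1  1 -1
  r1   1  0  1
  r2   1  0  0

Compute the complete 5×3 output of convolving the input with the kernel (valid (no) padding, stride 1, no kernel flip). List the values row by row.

25 14 34
25 35 37
23 19 35
24 16 19
19 38 28

Output[0,0]: The receptive field on the input at this output position is [5 3 5 / 6 6 12 / 4 6 11]. Elementwise product with the kernel and sum: 5·1 + 3·1 + 5·-1 + 6·1 + 12·1 + 4·1.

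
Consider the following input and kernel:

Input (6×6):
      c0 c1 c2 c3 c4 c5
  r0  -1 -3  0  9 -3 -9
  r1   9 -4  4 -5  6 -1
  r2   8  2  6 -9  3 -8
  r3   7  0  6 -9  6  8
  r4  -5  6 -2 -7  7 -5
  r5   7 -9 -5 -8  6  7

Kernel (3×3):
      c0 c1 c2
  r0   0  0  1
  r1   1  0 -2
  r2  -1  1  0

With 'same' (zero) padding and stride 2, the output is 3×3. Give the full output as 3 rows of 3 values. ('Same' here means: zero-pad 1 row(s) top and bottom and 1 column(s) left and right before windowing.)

Output[0,0]: The receptive field on the zero-padded input at this output position is [0 0 0 / 0 -1 -3 / 0 9 -4]. Elementwise product with the kernel and sum: 0·1 + 0·1 + -3·-2 + 0·-1 + 9·1.

15 -13 38
-1 21 21
-5 15 25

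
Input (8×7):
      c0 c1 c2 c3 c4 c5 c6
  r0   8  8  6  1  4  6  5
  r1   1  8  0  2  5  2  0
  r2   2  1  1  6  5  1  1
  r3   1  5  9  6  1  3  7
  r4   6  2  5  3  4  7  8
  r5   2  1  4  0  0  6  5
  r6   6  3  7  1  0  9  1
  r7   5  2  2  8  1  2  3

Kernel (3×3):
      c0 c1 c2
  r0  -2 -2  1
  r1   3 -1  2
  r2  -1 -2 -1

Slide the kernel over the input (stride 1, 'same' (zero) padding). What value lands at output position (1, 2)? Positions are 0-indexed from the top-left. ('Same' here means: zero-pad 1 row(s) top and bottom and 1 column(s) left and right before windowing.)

The receptive field on the zero-padded input at this output position is [8 6 1 / 8 0 2 / 1 1 6]. Elementwise product with the kernel and sum: 8·-2 + 6·-2 + 1·1 + 8·3 + 0·-1 + 2·2 + 1·-1 + 1·-2 + 6·-1.

-8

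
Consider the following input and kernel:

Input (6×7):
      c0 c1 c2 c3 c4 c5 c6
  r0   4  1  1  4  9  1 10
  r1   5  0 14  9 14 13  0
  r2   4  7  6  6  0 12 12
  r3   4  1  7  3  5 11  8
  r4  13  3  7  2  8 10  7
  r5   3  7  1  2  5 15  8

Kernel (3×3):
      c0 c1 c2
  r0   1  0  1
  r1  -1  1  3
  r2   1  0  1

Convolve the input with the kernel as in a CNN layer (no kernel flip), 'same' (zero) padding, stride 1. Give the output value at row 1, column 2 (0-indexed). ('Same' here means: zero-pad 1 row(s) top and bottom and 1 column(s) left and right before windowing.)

The receptive field on the zero-padded input at this output position is [1 1 4 / 0 14 9 / 7 6 6]. Elementwise product with the kernel and sum: 1·1 + 4·1 + 0·-1 + 14·1 + 9·3 + 7·1 + 6·1.

59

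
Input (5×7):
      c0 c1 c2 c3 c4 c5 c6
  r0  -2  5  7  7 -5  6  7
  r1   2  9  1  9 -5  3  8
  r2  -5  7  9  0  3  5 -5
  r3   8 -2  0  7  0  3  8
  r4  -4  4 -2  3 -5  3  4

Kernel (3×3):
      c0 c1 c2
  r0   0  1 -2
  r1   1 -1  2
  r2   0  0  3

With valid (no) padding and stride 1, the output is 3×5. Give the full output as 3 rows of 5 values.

13 19 8 18 -15
13 2 34 5 -1
-7 30 -28 15 40

Output[0,0]: The receptive field on the input at this output position is [-2 5 7 / 2 9 1 / -5 7 9]. Elementwise product with the kernel and sum: 5·1 + 7·-2 + 2·1 + 9·-1 + 1·2 + 9·3.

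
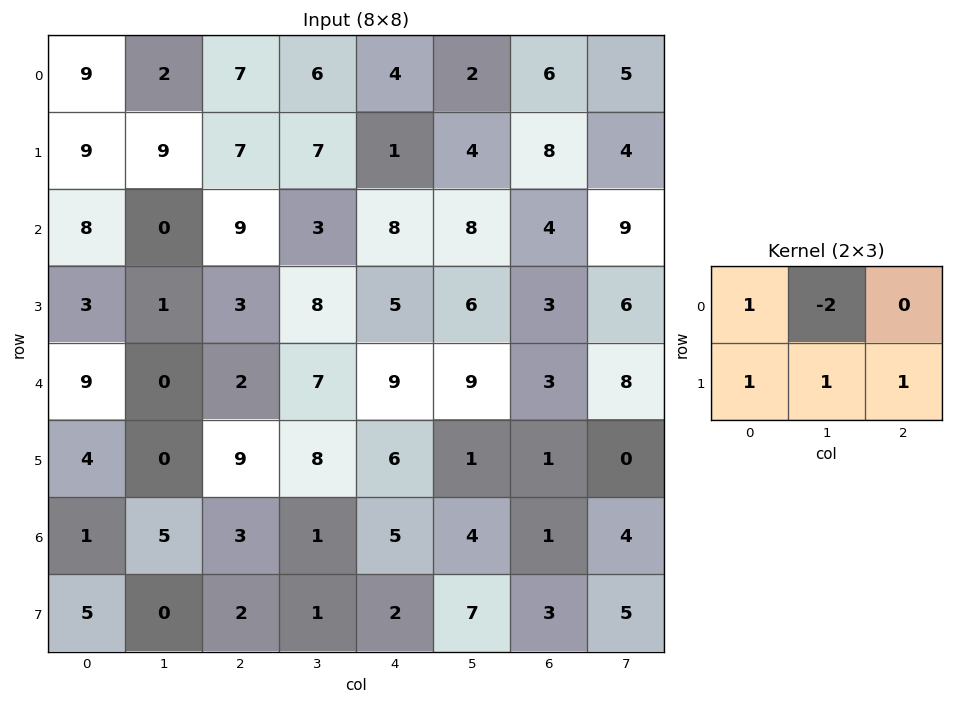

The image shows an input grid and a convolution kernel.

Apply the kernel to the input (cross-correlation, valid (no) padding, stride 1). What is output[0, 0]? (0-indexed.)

30

The receptive field on the input at this output position is [9 2 7 / 9 9 7]. Elementwise product with the kernel and sum: 9·1 + 2·-2 + 9·1 + 9·1 + 7·1.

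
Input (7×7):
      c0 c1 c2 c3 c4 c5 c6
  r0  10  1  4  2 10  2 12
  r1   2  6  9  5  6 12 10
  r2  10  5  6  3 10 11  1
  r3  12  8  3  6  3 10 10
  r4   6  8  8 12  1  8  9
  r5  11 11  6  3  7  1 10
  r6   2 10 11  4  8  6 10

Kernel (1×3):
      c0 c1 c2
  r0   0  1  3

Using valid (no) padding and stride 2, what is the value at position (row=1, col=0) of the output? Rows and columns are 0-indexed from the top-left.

The receptive field on the input at this output position is [10 5 6]. Elementwise product with the kernel and sum: 5·1 + 6·3.

23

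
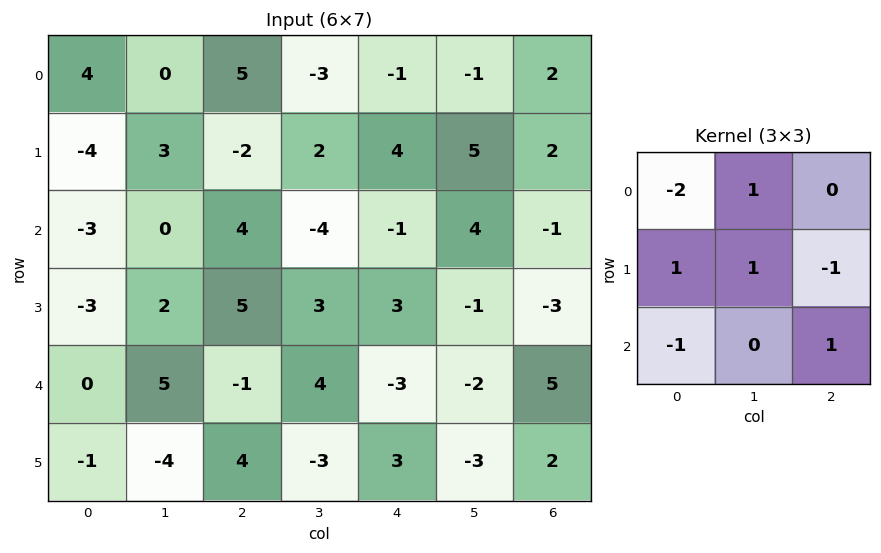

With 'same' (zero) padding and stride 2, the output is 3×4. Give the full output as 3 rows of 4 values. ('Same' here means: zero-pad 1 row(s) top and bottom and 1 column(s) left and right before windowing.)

7 7 0 -4
-5 1 -13 -4
-12 2 0 5

Output[0,0]: The receptive field on the zero-padded input at this output position is [0 0 0 / 0 4 0 / 0 -4 3]. Elementwise product with the kernel and sum: 0·-2 + 0·1 + 0·1 + 4·1 + 0·-1 + 0·-1 + 3·1.
Output[0,1]: The receptive field on the zero-padded input at this output position is [0 0 0 / 0 5 -3 / 3 -2 2]. Elementwise product with the kernel and sum: 0·-2 + 0·1 + 0·1 + 5·1 + -3·-1 + 3·-1 + 2·1.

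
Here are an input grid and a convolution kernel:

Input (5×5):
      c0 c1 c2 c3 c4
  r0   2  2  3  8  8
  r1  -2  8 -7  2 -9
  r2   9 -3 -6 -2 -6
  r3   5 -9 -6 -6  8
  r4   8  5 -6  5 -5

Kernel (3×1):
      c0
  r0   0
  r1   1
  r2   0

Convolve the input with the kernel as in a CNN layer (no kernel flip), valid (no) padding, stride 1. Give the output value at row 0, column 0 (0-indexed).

-2

The receptive field on the input at this output position is [2 / -2 / 9]. Elementwise product with the kernel and sum: -2·1.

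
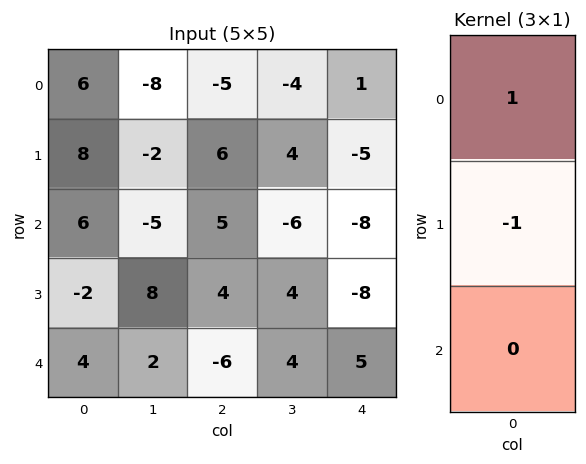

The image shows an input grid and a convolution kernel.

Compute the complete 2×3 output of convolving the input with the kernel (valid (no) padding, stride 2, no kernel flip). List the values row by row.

-2 -11 6
8 1 0

Output[0,0]: The receptive field on the input at this output position is [6 / 8 / 6]. Elementwise product with the kernel and sum: 6·1 + 8·-1.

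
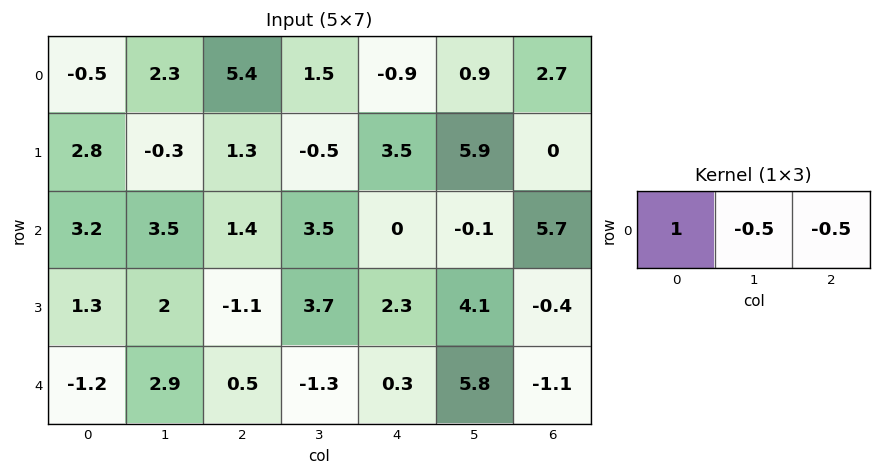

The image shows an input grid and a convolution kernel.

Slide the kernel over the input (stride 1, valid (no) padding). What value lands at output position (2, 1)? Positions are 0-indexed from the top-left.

1.05

The receptive field on the input at this output position is [3.5 1.4 3.5]. Elementwise product with the kernel and sum: 3.5·1 + 1.4·-0.5 + 3.5·-0.5.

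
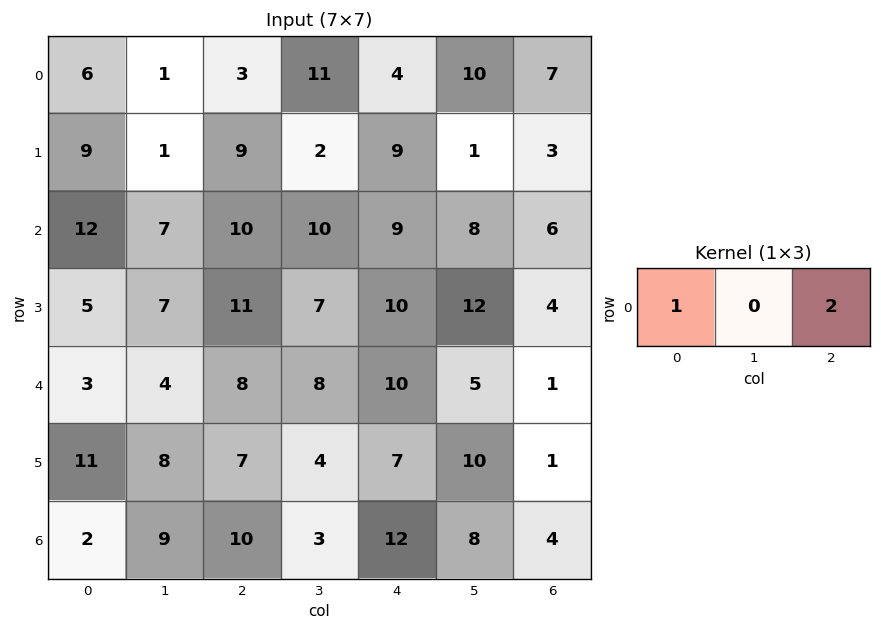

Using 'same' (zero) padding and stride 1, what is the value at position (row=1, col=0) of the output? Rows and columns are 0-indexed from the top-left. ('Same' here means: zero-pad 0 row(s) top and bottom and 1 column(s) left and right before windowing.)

The receptive field on the zero-padded input at this output position is [0 9 1]. Elementwise product with the kernel and sum: 0·1 + 1·2.

2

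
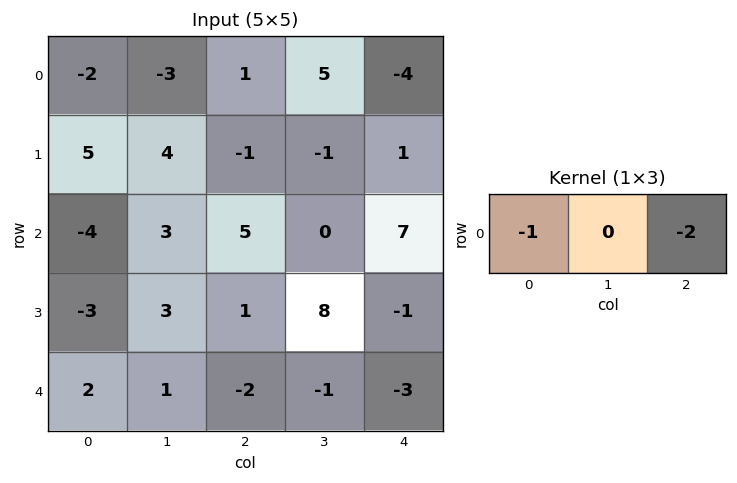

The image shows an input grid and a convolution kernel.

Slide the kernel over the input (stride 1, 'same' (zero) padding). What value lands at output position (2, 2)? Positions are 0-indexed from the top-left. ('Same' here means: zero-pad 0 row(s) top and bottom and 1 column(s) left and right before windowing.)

The receptive field on the zero-padded input at this output position is [3 5 0]. Elementwise product with the kernel and sum: 3·-1 + 0·-2.

-3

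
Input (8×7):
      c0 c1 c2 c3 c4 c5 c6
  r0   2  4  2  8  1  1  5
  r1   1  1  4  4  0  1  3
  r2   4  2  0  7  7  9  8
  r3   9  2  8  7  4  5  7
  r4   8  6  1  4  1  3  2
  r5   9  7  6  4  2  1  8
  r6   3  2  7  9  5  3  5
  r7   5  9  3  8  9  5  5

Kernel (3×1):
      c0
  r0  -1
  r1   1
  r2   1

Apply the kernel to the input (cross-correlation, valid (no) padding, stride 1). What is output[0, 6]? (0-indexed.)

The receptive field on the input at this output position is [5 / 3 / 8]. Elementwise product with the kernel and sum: 5·-1 + 3·1 + 8·1.

6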